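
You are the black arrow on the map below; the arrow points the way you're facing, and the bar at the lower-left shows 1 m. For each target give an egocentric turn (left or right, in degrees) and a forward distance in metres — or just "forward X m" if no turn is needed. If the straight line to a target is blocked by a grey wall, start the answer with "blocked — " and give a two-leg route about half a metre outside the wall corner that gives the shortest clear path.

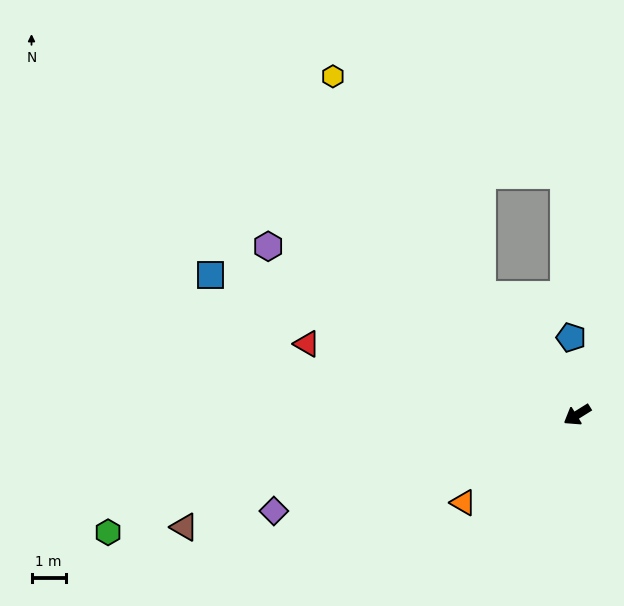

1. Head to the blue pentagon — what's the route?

turn right 117°, forward 2.3 m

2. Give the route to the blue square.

turn right 53°, forward 11.4 m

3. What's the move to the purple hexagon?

turn right 61°, forward 10.3 m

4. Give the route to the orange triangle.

turn left 6°, forward 4.2 m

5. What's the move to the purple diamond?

turn right 14°, forward 9.3 m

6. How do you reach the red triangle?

turn right 47°, forward 8.1 m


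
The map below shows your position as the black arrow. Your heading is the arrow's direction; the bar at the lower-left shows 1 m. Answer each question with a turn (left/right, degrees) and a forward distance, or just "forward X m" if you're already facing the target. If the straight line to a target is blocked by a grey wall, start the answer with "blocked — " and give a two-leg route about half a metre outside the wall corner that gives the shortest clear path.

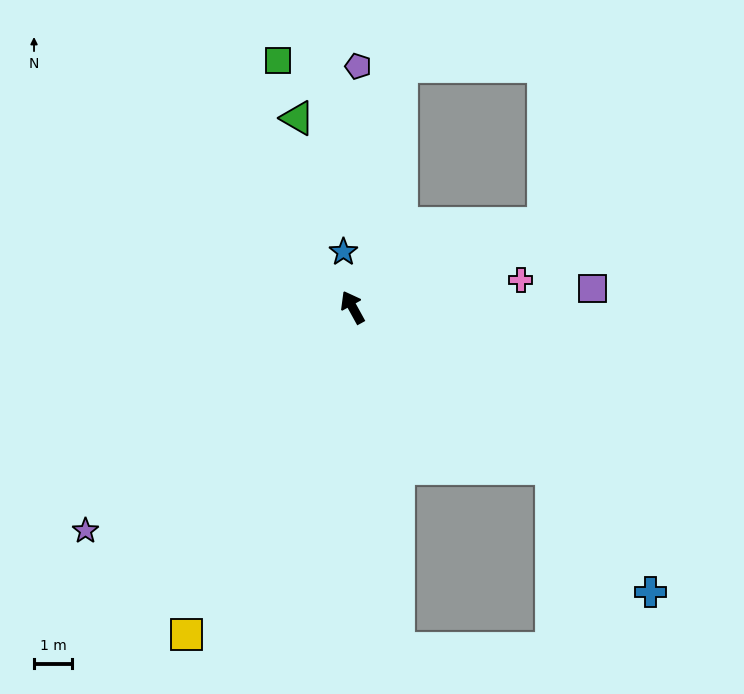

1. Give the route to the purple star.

turn left 101°, forward 9.1 m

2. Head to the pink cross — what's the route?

turn right 110°, forward 4.5 m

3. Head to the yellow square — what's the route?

turn left 124°, forward 9.6 m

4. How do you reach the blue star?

turn right 20°, forward 1.5 m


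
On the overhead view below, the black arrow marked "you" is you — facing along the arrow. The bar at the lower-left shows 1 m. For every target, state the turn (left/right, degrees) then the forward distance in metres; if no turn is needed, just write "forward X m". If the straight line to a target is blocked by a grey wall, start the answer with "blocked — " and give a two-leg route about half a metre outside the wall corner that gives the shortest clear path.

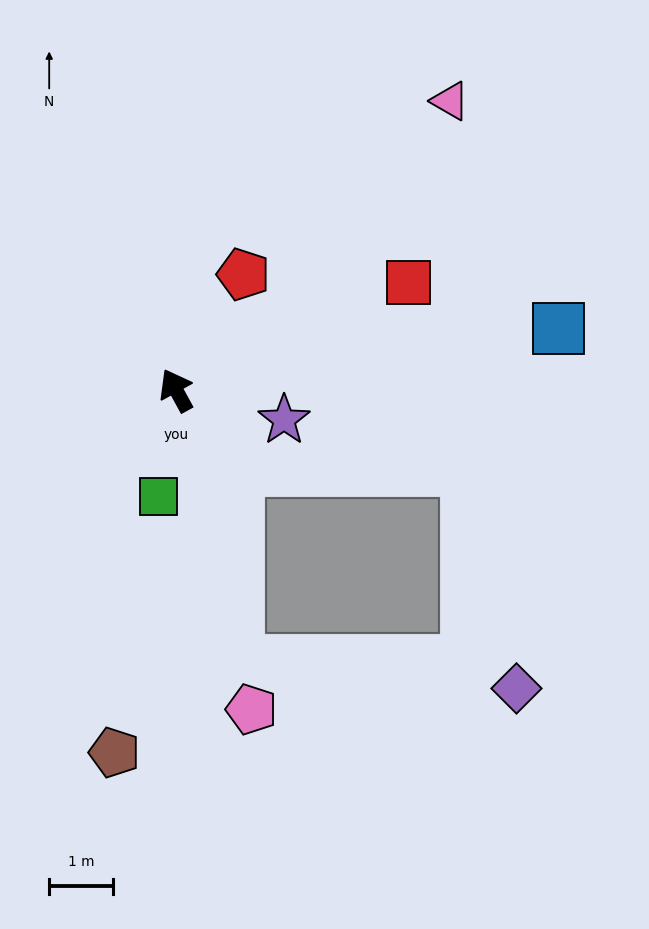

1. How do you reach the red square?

turn right 94°, forward 4.0 m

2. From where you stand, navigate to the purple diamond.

blocked — turn left 164°, forward 4.4 m, then turn left 72°, forward 4.4 m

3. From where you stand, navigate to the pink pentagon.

turn left 165°, forward 5.2 m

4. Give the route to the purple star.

turn right 134°, forward 1.8 m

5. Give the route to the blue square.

turn right 110°, forward 6.1 m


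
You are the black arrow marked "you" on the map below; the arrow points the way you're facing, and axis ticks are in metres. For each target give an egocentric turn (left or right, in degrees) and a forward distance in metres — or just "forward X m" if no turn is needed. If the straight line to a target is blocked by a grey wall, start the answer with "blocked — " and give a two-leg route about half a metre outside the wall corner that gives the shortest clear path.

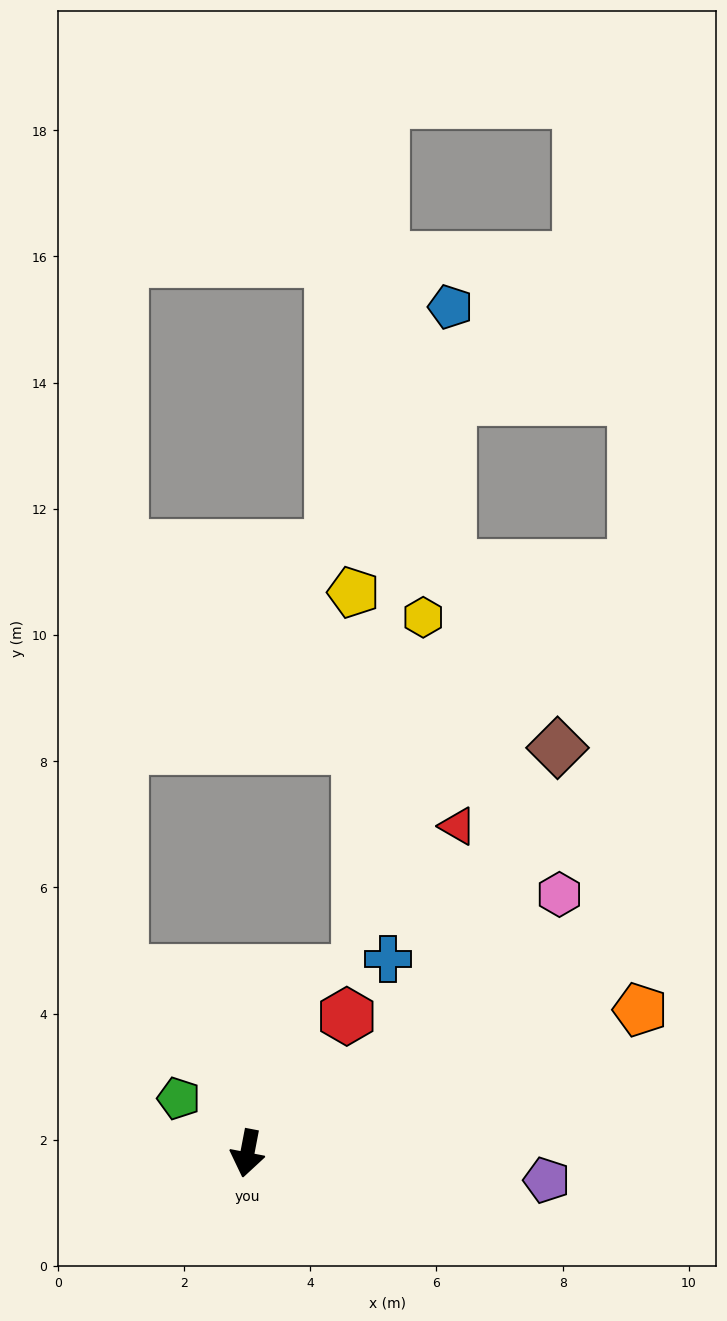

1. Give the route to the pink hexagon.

turn left 141°, forward 6.4 m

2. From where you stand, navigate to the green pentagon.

turn right 118°, forward 1.4 m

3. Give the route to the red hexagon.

turn left 155°, forward 2.7 m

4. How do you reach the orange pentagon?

turn left 121°, forward 6.6 m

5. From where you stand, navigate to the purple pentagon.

turn left 96°, forward 4.8 m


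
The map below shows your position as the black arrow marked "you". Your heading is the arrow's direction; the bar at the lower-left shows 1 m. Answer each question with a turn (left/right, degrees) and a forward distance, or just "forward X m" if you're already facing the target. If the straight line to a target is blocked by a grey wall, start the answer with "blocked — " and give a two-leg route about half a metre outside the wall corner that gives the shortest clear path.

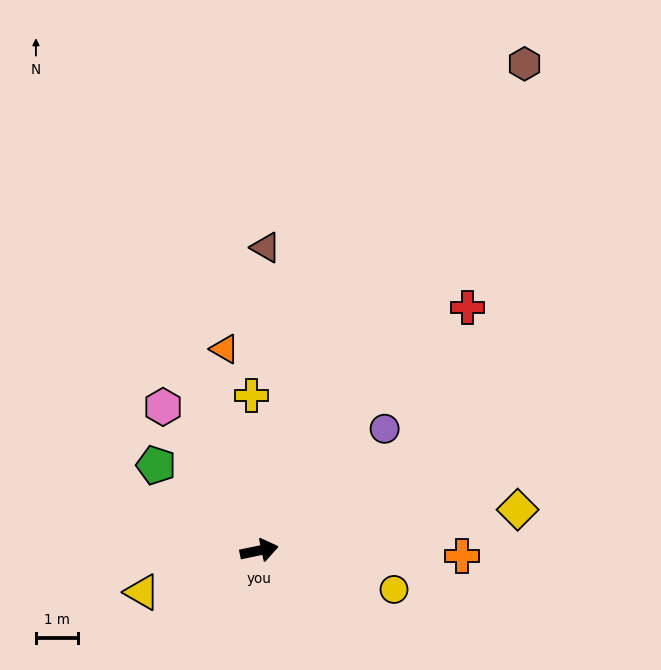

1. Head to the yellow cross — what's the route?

turn left 81°, forward 3.7 m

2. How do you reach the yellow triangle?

turn right 172°, forward 3.0 m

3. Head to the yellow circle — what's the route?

turn right 28°, forward 3.4 m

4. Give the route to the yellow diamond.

turn right 3°, forward 6.3 m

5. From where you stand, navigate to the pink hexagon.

turn left 112°, forward 4.1 m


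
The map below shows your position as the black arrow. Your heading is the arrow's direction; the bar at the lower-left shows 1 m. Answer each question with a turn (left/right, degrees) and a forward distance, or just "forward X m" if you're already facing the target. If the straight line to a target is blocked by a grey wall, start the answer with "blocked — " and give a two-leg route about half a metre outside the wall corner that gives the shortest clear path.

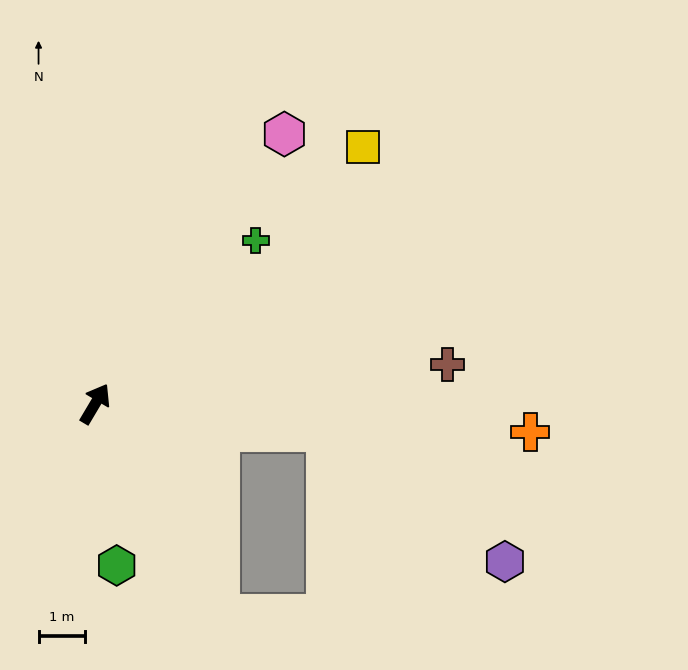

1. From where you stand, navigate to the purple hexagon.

blocked — turn right 66°, forward 5.0 m, then turn right 29°, forward 4.7 m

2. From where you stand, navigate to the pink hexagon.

turn right 4°, forward 7.1 m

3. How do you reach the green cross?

turn right 14°, forward 4.9 m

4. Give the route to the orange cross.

turn right 63°, forward 9.3 m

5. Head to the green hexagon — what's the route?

turn right 142°, forward 3.5 m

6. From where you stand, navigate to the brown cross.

turn right 53°, forward 7.6 m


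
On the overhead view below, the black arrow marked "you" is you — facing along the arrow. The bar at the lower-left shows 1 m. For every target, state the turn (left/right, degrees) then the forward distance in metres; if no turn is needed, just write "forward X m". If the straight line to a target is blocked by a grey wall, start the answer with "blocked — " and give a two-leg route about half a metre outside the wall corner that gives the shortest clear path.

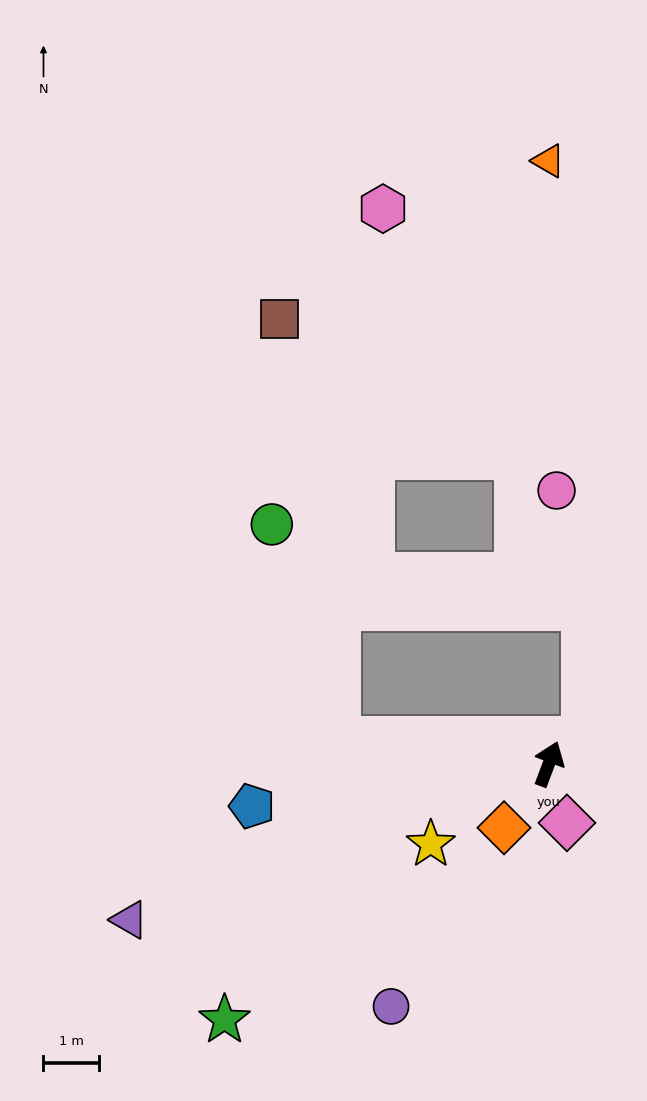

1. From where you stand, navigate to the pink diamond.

turn right 142°, forward 1.1 m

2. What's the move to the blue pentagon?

turn left 119°, forward 5.4 m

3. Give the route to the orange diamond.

turn left 166°, forward 1.4 m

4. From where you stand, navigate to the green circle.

blocked — turn left 104°, forward 3.9 m, then turn right 66°, forward 4.1 m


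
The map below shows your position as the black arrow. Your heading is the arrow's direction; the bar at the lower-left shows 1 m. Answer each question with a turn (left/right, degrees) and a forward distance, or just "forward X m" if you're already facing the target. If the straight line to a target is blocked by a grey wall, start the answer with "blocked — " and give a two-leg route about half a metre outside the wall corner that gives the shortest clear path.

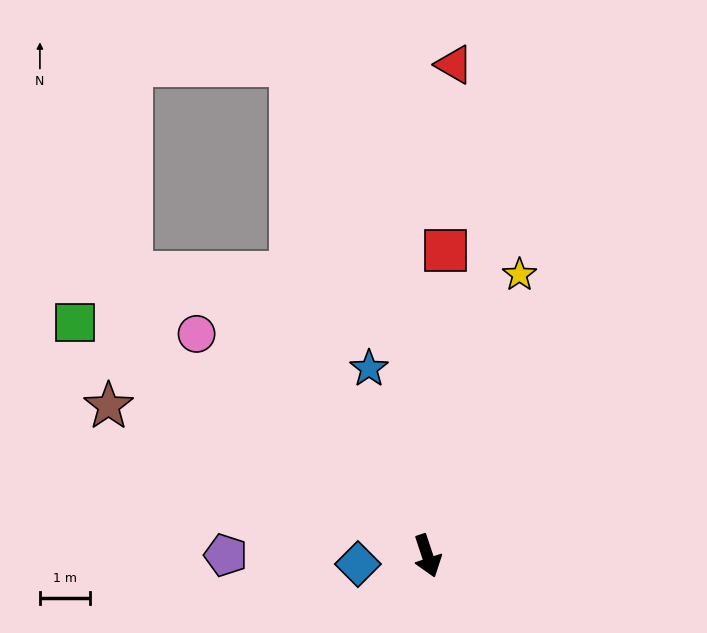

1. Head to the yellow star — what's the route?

turn left 144°, forward 5.9 m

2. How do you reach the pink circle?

turn right 152°, forward 6.4 m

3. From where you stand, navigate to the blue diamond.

turn right 102°, forward 1.4 m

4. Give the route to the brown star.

turn right 134°, forward 7.1 m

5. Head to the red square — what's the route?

turn left 158°, forward 6.1 m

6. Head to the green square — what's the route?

turn right 142°, forward 8.5 m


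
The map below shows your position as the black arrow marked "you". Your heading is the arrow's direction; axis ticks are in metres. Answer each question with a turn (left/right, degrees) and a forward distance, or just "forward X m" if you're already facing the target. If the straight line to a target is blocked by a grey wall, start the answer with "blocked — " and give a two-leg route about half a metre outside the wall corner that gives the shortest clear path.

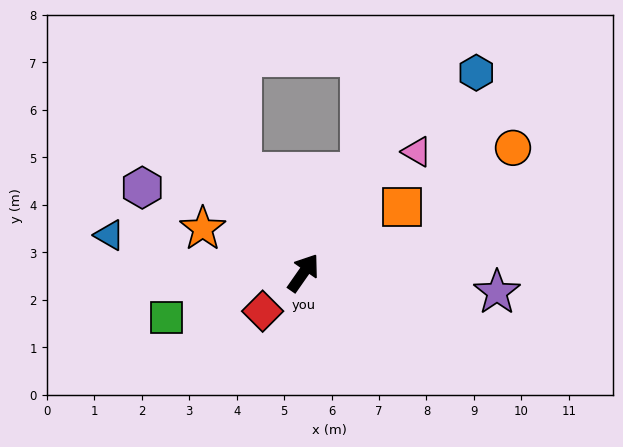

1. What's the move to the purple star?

turn right 61°, forward 4.1 m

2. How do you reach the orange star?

turn left 101°, forward 2.3 m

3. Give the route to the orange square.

turn right 21°, forward 2.5 m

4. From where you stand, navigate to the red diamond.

turn left 168°, forward 1.2 m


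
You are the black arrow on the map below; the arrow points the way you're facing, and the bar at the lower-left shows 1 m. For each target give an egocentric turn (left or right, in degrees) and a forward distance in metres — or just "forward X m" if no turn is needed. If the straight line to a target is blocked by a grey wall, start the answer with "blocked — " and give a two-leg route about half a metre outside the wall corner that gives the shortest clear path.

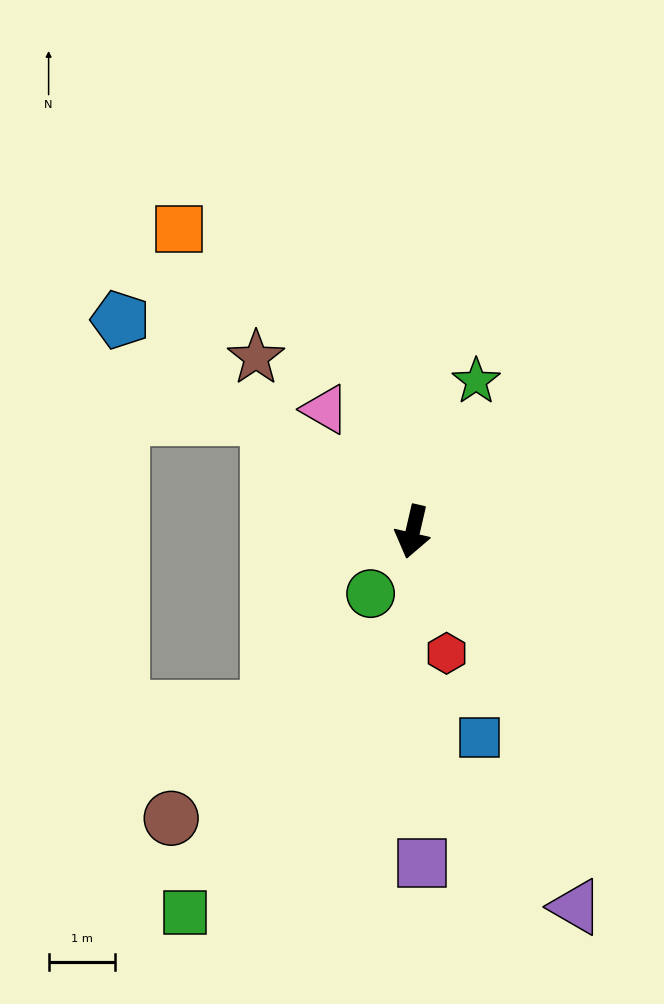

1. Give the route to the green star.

turn left 170°, forward 2.5 m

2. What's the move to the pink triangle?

turn right 131°, forward 2.3 m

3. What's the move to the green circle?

turn right 21°, forward 1.1 m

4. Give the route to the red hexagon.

turn left 29°, forward 1.9 m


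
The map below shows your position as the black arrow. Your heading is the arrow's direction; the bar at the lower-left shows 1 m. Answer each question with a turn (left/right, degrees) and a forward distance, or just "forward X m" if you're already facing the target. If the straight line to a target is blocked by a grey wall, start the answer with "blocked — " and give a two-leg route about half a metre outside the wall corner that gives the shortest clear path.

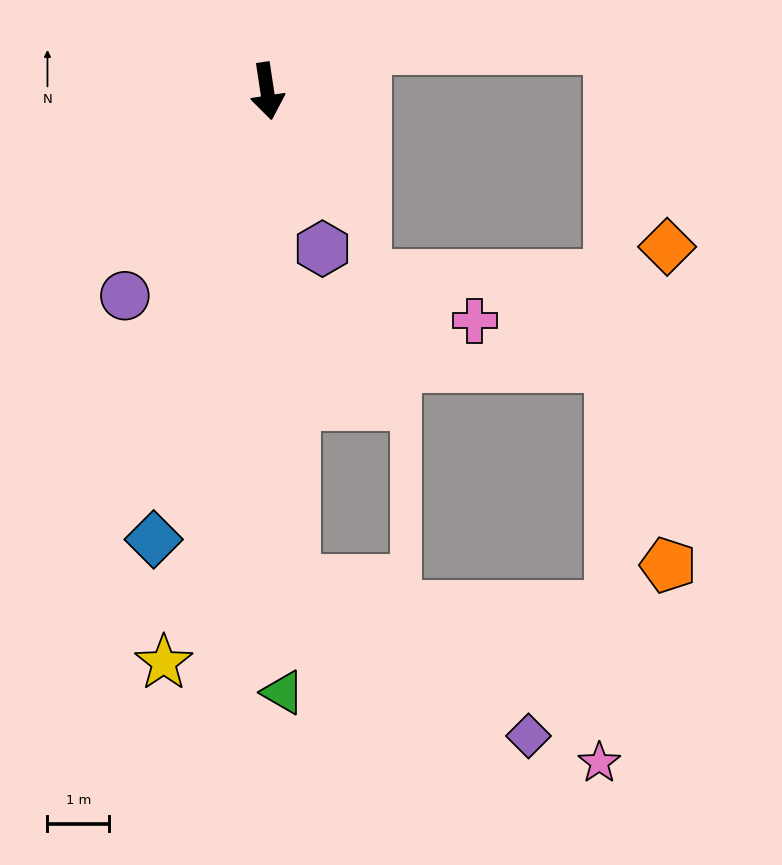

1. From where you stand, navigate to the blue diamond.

turn right 23°, forward 7.5 m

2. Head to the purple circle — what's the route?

turn right 43°, forward 4.0 m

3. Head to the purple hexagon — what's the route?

turn left 11°, forward 2.7 m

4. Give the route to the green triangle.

turn right 7°, forward 9.8 m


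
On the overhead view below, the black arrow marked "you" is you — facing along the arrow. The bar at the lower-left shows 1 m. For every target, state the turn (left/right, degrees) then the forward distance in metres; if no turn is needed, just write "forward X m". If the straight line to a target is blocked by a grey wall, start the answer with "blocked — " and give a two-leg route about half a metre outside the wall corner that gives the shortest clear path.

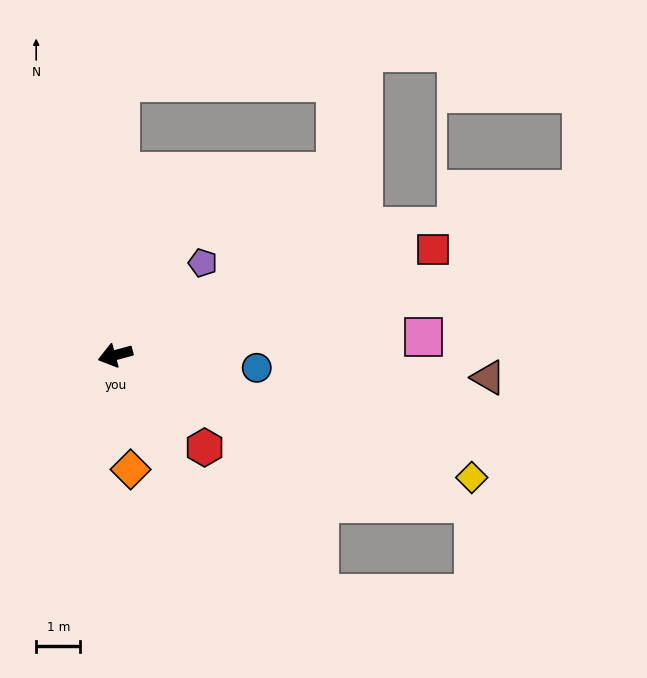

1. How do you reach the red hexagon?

turn left 119°, forward 2.9 m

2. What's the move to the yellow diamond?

turn left 146°, forward 8.6 m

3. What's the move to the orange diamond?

turn left 82°, forward 2.6 m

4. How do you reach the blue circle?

turn left 160°, forward 3.2 m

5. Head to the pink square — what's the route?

turn left 168°, forward 7.0 m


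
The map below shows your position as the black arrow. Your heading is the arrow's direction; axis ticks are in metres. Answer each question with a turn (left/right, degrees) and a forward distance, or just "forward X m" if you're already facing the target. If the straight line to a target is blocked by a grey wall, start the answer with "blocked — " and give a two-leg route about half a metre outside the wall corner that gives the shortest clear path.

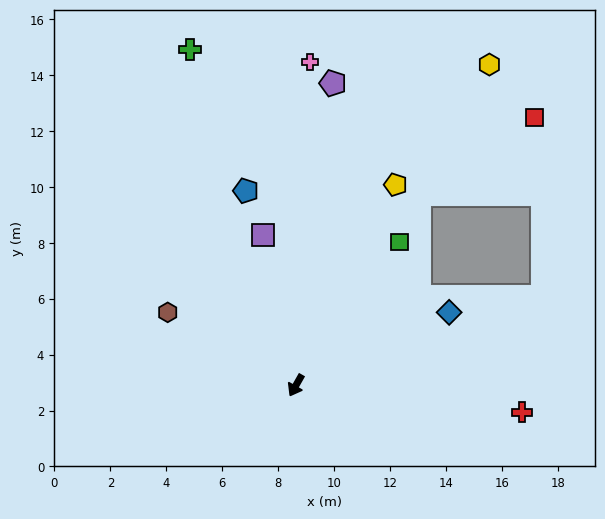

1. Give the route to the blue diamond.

turn left 145°, forward 6.1 m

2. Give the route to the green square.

turn left 174°, forward 6.3 m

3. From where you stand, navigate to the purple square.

turn right 138°, forward 5.5 m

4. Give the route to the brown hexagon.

turn right 90°, forward 5.3 m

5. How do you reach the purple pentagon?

turn right 157°, forward 10.9 m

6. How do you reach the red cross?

turn left 113°, forward 8.1 m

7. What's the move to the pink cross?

turn right 153°, forward 11.6 m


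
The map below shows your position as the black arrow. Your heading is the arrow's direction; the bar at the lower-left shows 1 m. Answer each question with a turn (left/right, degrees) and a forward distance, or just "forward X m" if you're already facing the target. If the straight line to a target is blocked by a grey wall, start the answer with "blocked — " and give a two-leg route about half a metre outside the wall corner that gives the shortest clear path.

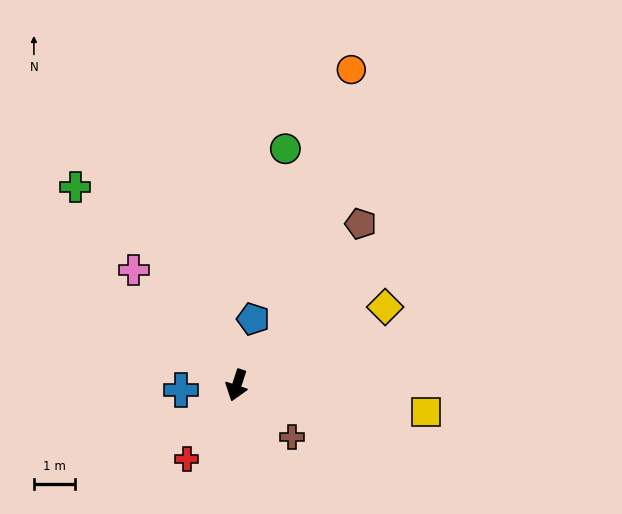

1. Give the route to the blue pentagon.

turn right 176°, forward 1.7 m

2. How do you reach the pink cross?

turn right 120°, forward 3.8 m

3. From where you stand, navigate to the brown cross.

turn left 65°, forward 1.9 m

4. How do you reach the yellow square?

turn left 100°, forward 4.7 m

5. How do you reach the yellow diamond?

turn left 136°, forward 4.1 m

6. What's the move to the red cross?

turn right 16°, forward 2.2 m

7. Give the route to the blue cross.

turn right 67°, forward 1.4 m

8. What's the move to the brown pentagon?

turn left 161°, forward 5.0 m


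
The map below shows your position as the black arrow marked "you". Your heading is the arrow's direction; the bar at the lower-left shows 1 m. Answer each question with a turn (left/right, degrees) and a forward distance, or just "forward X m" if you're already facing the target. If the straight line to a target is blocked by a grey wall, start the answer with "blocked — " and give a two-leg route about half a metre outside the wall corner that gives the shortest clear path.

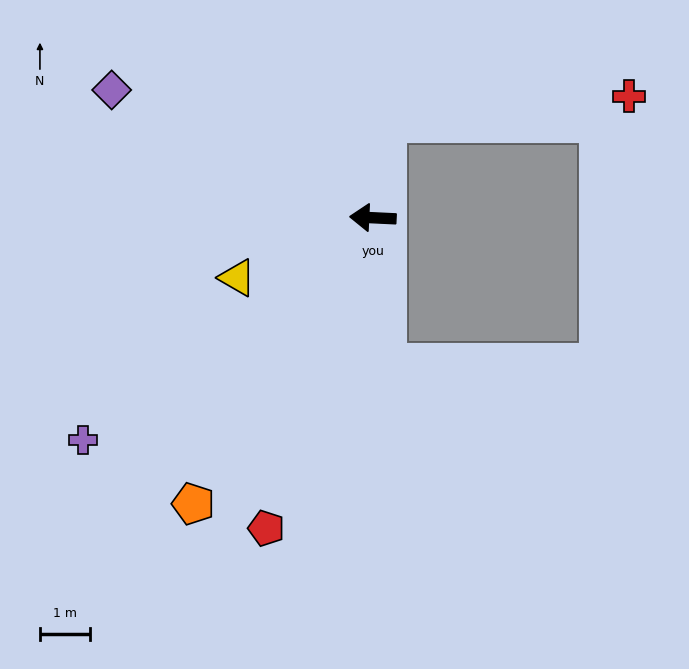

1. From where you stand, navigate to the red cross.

blocked — turn right 95°, forward 1.9 m, then turn right 76°, forward 4.9 m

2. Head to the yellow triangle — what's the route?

turn left 27°, forward 3.0 m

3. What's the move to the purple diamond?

turn right 23°, forward 5.8 m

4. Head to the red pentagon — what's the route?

turn left 74°, forward 6.6 m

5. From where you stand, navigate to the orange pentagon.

turn left 61°, forward 6.8 m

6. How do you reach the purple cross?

turn left 40°, forward 7.3 m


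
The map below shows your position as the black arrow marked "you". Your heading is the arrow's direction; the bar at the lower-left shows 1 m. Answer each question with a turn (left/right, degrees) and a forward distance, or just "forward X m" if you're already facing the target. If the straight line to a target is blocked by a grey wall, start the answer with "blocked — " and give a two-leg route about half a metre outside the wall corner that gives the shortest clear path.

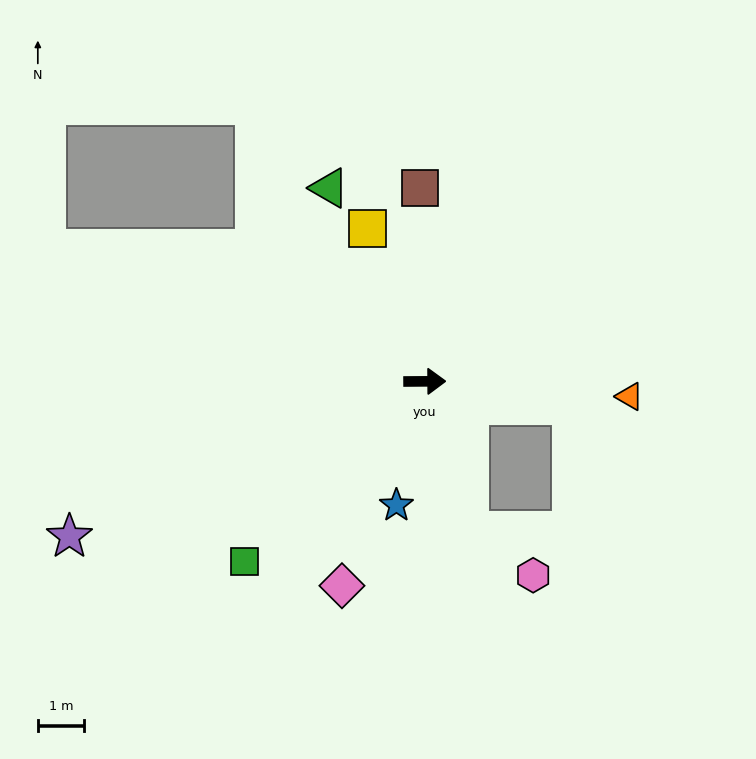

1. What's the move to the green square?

turn right 135°, forward 5.5 m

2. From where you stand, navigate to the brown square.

turn left 91°, forward 4.2 m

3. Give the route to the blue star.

turn right 103°, forward 2.8 m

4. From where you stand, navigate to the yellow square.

turn left 110°, forward 3.6 m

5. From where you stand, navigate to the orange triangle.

turn right 5°, forward 4.5 m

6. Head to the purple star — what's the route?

turn right 157°, forward 8.4 m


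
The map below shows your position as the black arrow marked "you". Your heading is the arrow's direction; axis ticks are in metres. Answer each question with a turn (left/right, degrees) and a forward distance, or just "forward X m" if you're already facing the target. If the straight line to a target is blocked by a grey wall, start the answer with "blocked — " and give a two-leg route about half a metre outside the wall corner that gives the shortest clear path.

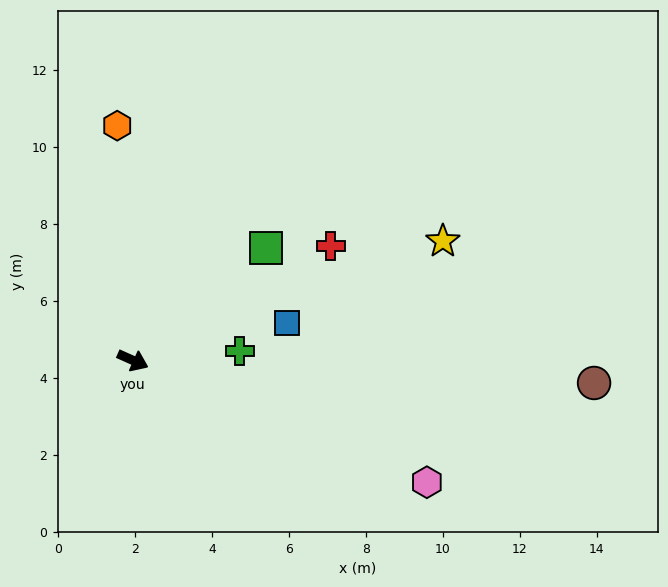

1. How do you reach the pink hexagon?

forward 8.3 m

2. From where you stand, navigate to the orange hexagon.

turn left 118°, forward 6.1 m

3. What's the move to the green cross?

turn left 29°, forward 2.8 m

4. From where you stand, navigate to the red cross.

turn left 54°, forward 5.9 m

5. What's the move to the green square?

turn left 64°, forward 4.5 m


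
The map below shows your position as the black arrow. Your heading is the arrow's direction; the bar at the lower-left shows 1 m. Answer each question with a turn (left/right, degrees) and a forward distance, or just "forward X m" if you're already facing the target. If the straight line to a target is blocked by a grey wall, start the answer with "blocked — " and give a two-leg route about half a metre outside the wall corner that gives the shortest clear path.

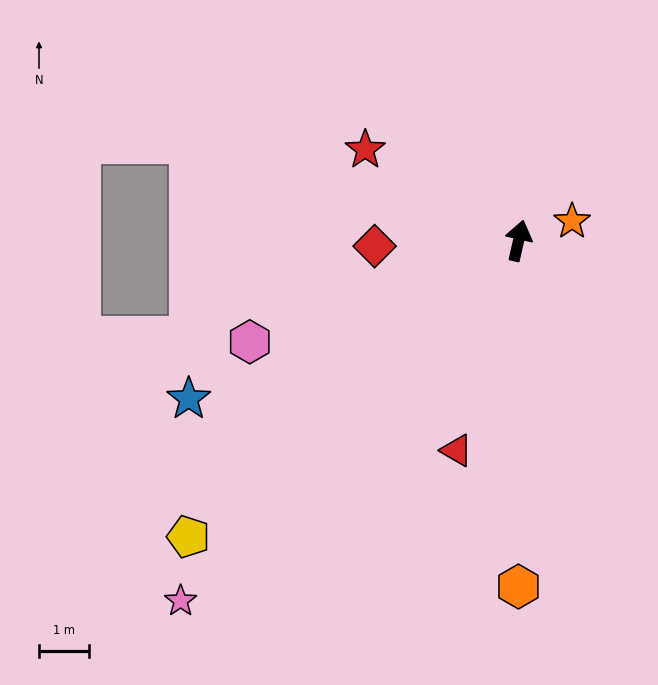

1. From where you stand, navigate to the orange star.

turn right 57°, forward 1.1 m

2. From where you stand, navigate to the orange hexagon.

turn right 167°, forward 7.0 m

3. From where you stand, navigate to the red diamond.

turn left 105°, forward 2.9 m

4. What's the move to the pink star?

turn left 150°, forward 10.0 m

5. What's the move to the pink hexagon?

turn left 123°, forward 5.8 m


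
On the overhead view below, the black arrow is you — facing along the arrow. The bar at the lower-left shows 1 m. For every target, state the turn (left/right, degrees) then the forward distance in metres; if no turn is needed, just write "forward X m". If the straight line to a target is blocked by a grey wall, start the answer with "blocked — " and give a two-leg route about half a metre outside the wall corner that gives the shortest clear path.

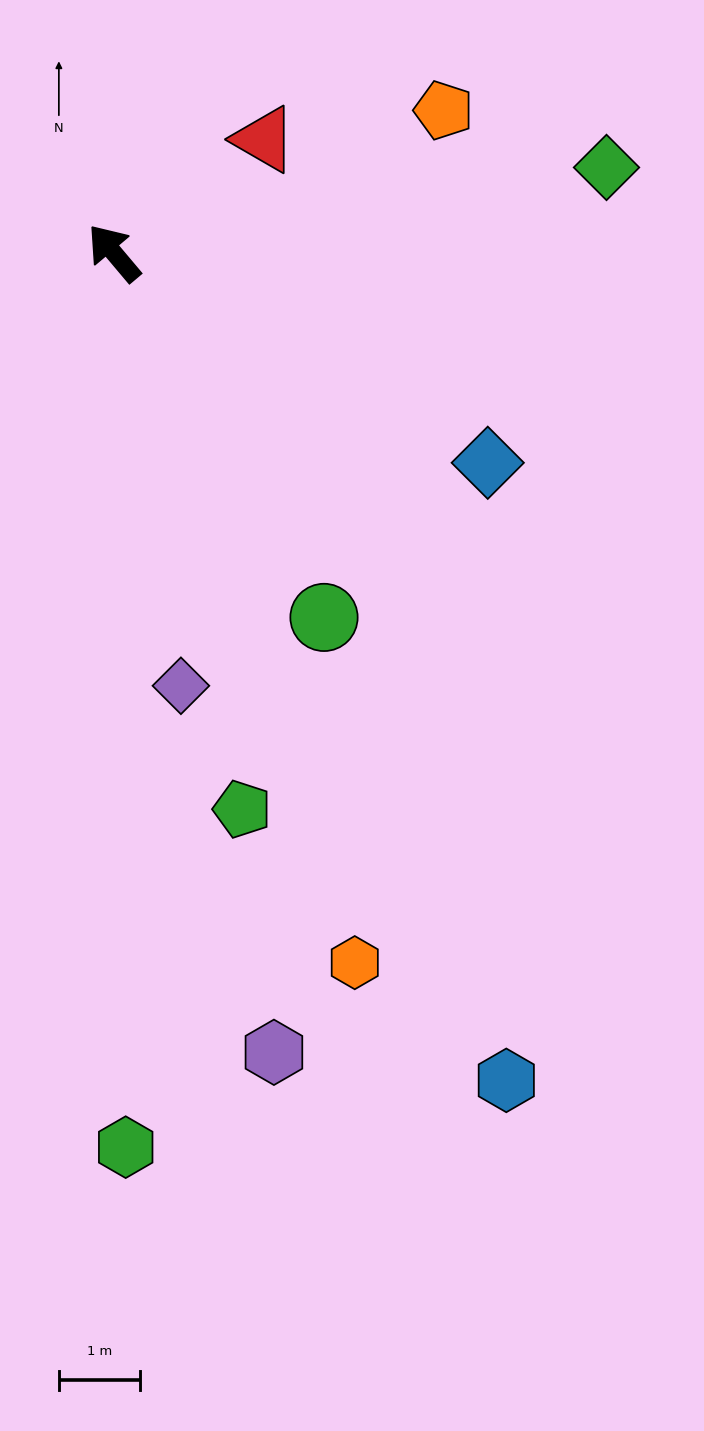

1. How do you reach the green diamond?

turn right 120°, forward 6.2 m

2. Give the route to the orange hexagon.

turn left 159°, forward 9.3 m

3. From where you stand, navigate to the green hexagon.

turn left 141°, forward 11.1 m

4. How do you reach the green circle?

turn left 170°, forward 5.2 m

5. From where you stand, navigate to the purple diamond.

turn left 149°, forward 5.4 m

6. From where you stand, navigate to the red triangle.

turn right 93°, forward 2.3 m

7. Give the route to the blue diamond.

turn right 159°, forward 5.3 m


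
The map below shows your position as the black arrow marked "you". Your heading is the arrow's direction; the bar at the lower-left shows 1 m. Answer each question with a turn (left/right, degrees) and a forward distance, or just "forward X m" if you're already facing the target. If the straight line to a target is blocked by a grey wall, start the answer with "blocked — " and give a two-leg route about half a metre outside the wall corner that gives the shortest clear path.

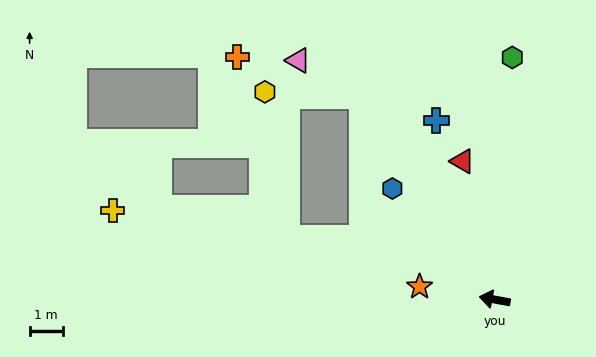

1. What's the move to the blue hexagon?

turn right 37°, forward 4.6 m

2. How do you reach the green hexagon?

turn right 84°, forward 7.4 m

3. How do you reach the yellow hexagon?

blocked — turn right 47°, forward 7.4 m, then turn left 56°, forward 3.0 m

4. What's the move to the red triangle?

turn right 67°, forward 4.3 m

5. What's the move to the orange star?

forward 2.3 m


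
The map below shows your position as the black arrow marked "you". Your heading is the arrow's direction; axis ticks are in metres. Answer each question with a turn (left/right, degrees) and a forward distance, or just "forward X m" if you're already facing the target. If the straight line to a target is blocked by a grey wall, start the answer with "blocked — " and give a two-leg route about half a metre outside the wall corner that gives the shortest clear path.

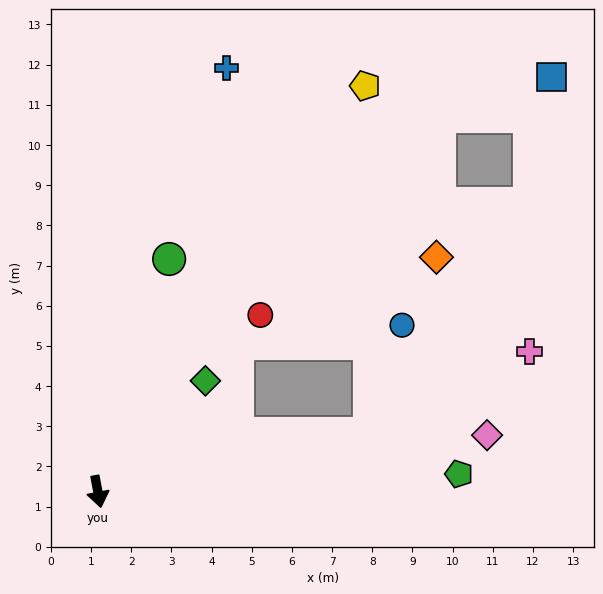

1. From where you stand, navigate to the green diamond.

turn left 125°, forward 3.8 m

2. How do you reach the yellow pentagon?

turn left 136°, forward 12.1 m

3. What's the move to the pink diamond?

turn left 88°, forward 9.8 m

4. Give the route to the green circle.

turn left 152°, forward 6.1 m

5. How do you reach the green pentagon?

turn left 82°, forward 9.0 m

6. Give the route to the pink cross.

blocked — turn left 91°, forward 6.9 m, then turn left 16°, forward 4.5 m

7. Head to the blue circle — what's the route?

blocked — turn left 91°, forward 6.9 m, then turn left 62°, forward 2.8 m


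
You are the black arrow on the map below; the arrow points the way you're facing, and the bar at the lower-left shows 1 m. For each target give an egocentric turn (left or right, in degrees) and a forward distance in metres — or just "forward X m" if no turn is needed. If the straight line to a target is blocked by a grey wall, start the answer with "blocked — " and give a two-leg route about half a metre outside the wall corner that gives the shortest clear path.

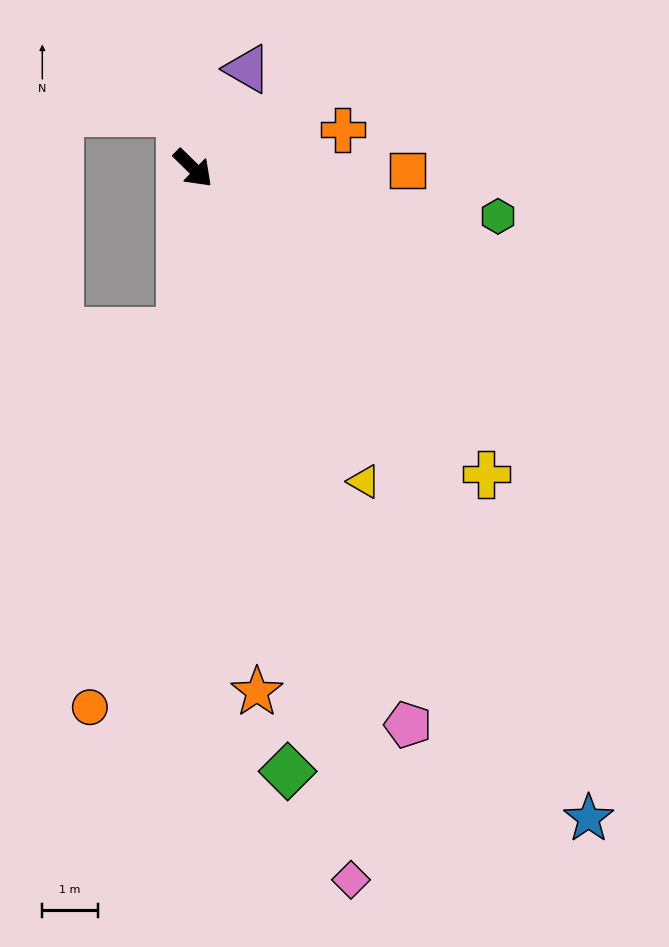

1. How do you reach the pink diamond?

turn right 33°, forward 13.1 m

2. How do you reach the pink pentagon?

turn right 24°, forward 10.7 m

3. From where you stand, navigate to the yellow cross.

forward 7.6 m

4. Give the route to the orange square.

turn left 44°, forward 3.9 m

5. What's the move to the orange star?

turn right 39°, forward 9.5 m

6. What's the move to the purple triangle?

turn left 106°, forward 2.0 m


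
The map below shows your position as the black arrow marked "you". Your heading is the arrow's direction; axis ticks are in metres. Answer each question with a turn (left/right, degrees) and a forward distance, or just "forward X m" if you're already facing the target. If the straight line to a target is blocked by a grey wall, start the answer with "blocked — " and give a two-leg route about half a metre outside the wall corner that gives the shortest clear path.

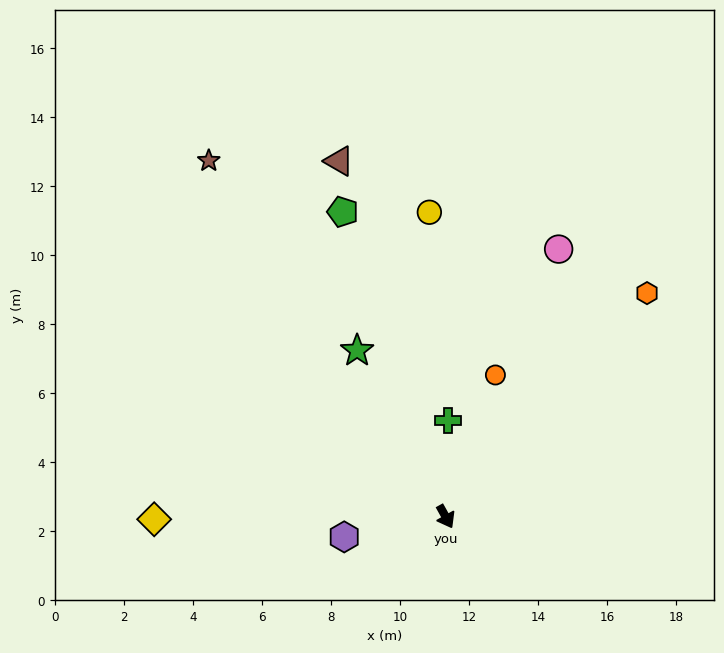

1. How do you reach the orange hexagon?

turn left 109°, forward 8.7 m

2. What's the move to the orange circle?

turn left 132°, forward 4.4 m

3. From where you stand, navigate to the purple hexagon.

turn right 108°, forward 3.0 m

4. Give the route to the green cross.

turn left 150°, forward 2.8 m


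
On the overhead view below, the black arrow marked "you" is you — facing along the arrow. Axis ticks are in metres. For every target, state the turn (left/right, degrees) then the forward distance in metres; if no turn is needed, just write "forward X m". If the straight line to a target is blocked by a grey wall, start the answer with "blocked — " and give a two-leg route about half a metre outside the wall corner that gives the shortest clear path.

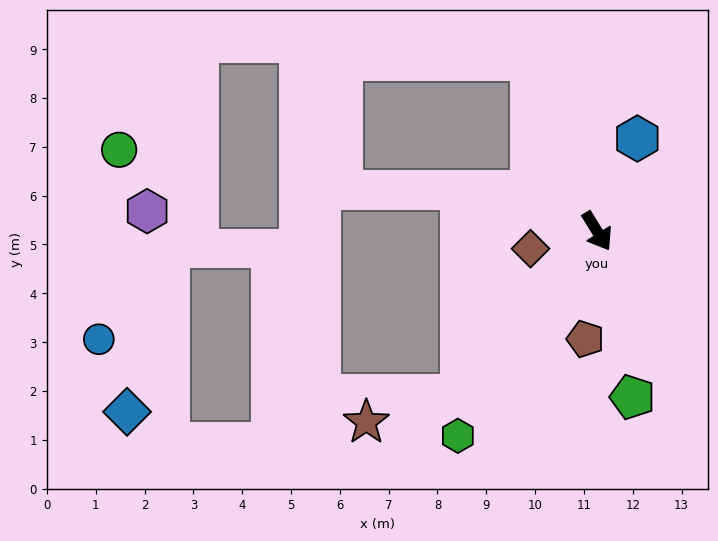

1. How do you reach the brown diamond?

turn right 107°, forward 1.4 m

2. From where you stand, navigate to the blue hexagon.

turn left 125°, forward 2.1 m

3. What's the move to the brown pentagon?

turn right 38°, forward 2.2 m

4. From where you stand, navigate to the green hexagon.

turn right 66°, forward 5.1 m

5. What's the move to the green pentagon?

turn right 20°, forward 3.5 m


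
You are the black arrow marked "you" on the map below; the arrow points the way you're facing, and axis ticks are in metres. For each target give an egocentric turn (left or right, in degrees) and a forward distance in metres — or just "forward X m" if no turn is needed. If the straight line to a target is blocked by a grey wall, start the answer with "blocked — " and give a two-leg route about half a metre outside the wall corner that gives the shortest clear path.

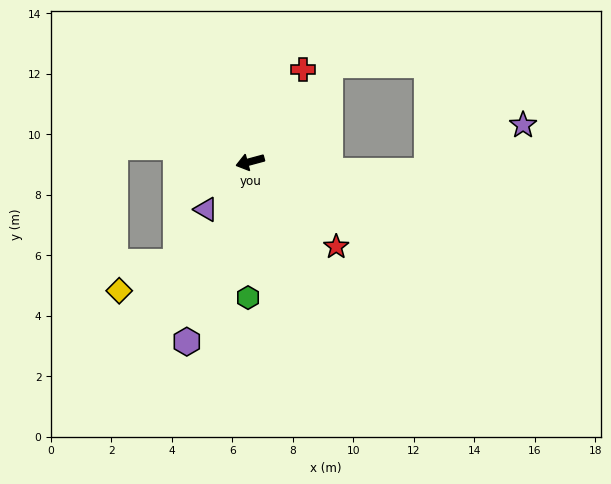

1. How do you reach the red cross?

turn right 135°, forward 3.5 m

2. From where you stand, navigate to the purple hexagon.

turn left 55°, forward 6.3 m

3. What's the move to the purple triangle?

turn left 32°, forward 2.1 m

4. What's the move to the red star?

turn left 120°, forward 4.0 m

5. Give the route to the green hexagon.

turn left 74°, forward 4.5 m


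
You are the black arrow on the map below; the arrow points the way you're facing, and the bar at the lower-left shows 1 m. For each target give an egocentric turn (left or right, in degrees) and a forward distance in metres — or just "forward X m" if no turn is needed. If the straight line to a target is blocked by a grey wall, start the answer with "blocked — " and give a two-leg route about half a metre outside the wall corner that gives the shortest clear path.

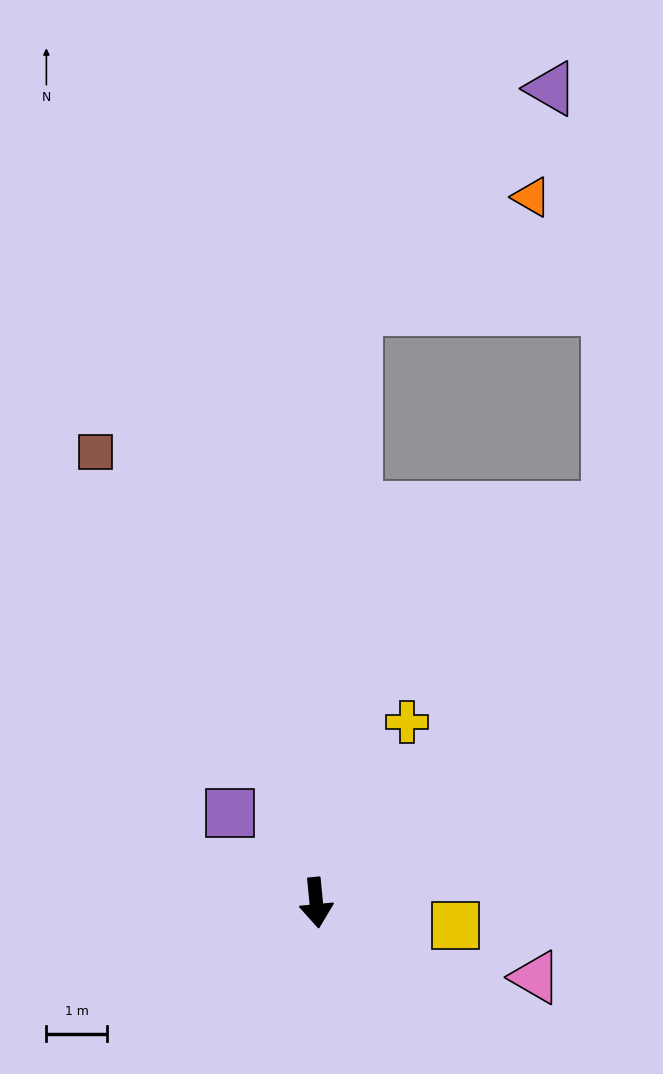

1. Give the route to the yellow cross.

turn left 148°, forward 3.3 m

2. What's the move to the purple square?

turn right 142°, forward 2.0 m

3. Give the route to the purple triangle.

blocked — turn left 171°, forward 9.8 m, then turn right 38°, forward 4.8 m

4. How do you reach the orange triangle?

blocked — turn left 171°, forward 9.8 m, then turn right 54°, forward 3.4 m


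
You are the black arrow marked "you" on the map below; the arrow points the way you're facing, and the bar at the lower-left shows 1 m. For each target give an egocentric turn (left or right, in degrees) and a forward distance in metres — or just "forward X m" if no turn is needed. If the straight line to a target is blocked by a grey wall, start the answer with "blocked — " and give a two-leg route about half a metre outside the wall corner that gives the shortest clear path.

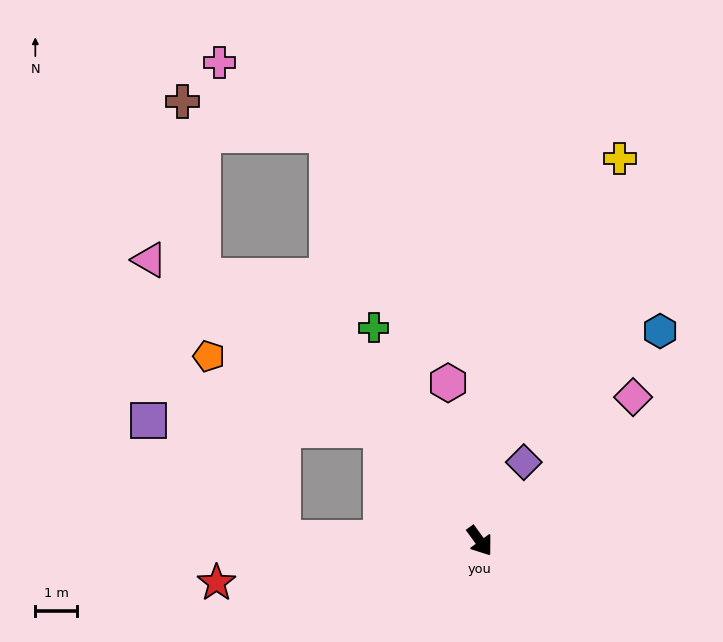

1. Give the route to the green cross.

turn left 170°, forward 5.7 m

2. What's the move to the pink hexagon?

turn left 155°, forward 3.9 m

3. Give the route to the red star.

turn right 117°, forward 6.4 m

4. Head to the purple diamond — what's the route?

turn left 115°, forward 2.2 m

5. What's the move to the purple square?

blocked — turn right 127°, forward 4.7 m, then turn right 40°, forward 4.3 m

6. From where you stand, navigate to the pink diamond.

turn left 97°, forward 5.0 m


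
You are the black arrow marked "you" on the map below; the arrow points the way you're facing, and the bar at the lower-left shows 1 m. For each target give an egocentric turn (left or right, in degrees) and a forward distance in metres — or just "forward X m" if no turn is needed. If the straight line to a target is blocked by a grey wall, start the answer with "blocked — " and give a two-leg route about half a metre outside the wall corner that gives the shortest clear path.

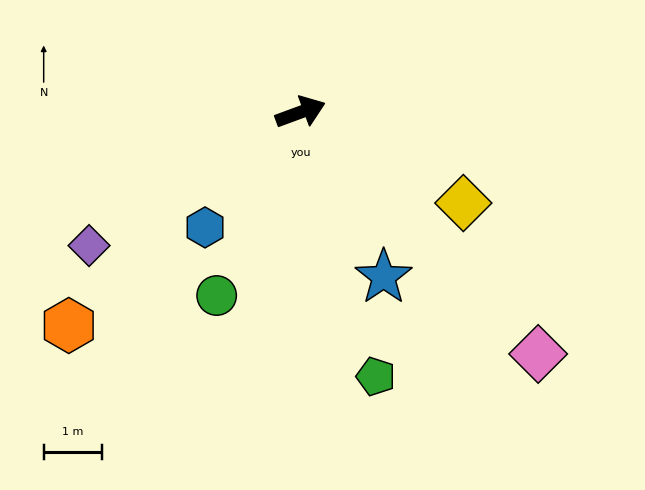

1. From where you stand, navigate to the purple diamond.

turn right 168°, forward 4.3 m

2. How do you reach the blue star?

turn right 83°, forward 3.2 m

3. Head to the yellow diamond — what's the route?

turn right 49°, forward 3.2 m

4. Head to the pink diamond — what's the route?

turn right 66°, forward 5.8 m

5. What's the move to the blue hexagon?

turn right 150°, forward 2.6 m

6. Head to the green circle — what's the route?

turn right 135°, forward 3.5 m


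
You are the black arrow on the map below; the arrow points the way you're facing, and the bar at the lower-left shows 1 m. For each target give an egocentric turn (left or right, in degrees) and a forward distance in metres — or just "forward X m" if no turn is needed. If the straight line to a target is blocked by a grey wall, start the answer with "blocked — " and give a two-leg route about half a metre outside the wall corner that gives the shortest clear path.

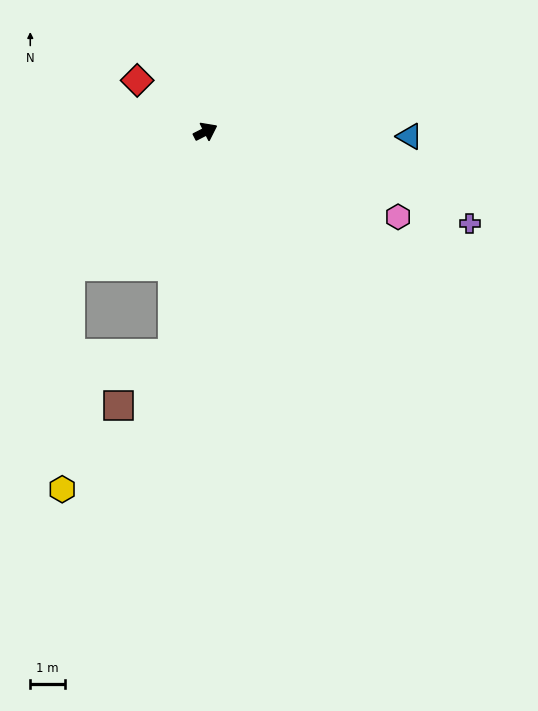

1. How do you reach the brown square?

blocked — turn right 125°, forward 6.4 m, then turn right 38°, forward 2.1 m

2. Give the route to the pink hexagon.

turn right 51°, forward 6.0 m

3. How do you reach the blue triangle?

turn right 28°, forward 5.8 m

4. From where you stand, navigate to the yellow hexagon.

blocked — turn right 162°, forward 5.5 m, then turn left 43°, forward 6.4 m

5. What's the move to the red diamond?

turn left 116°, forward 2.4 m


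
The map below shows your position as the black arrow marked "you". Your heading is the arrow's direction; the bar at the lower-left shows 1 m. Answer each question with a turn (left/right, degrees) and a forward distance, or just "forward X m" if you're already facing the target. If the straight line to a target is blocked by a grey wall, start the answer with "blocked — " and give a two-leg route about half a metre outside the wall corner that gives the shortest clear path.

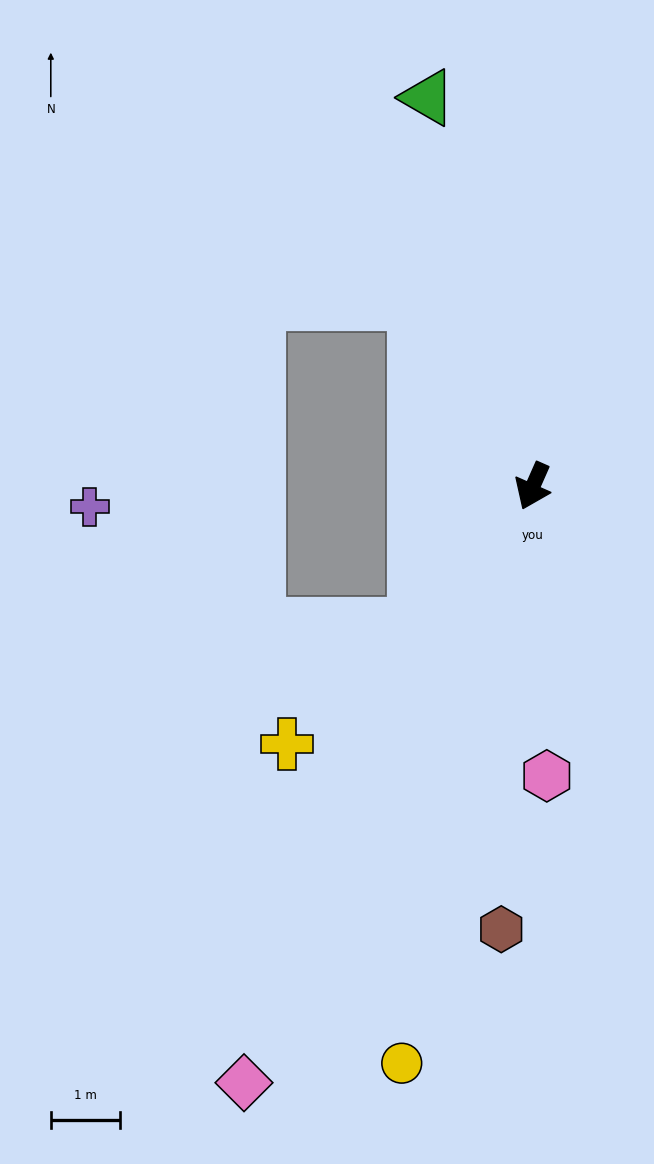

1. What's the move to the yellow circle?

turn left 11°, forward 8.6 m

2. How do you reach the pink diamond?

turn right 2°, forward 9.6 m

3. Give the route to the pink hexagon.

turn left 27°, forward 4.2 m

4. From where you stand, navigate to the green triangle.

turn right 141°, forward 5.9 m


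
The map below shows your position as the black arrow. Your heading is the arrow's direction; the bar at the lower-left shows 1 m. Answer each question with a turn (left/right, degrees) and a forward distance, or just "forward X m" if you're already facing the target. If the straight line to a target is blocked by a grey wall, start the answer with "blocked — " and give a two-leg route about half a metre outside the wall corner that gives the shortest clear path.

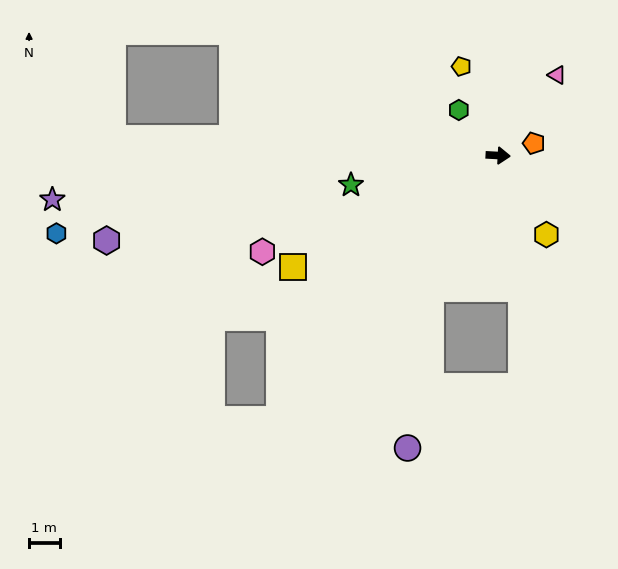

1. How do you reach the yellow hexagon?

turn right 56°, forward 3.0 m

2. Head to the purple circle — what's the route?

blocked — turn right 114°, forward 4.9 m, then turn left 19°, forward 5.3 m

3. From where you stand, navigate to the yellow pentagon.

turn left 116°, forward 3.2 m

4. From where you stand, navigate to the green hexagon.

turn left 134°, forward 2.0 m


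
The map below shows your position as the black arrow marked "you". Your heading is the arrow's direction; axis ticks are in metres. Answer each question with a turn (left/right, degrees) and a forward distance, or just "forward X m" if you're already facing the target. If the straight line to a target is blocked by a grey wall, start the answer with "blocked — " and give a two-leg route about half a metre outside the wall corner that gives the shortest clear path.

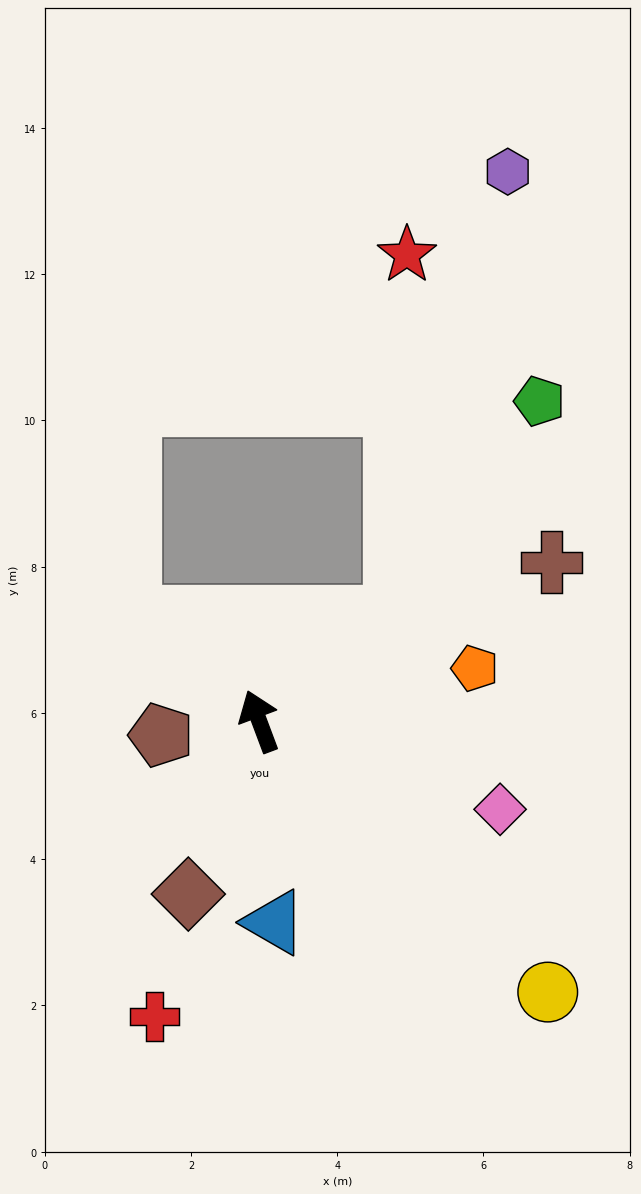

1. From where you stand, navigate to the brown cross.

turn right 82°, forward 4.5 m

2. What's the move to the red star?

blocked — turn right 73°, forward 2.3 m, then turn left 51°, forward 5.0 m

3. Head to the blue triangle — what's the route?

turn left 164°, forward 2.8 m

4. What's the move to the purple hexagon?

blocked — turn right 73°, forward 2.3 m, then turn left 38°, forward 6.3 m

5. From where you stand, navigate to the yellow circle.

turn right 154°, forward 5.4 m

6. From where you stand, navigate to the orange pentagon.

turn right 97°, forward 3.0 m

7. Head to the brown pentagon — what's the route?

turn left 78°, forward 1.4 m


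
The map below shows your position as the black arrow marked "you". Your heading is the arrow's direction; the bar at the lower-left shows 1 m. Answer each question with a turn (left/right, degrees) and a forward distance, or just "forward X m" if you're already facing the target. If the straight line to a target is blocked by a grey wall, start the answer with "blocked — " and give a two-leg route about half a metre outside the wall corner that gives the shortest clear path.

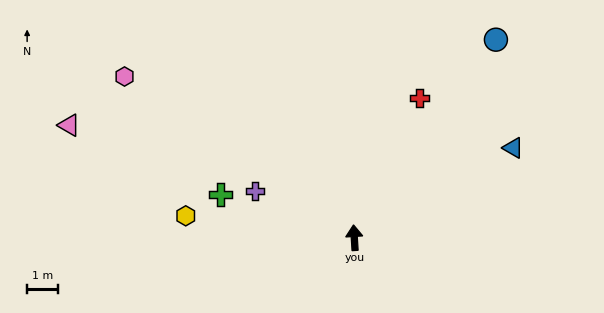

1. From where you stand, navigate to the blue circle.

turn right 39°, forward 8.0 m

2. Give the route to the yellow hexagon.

turn left 79°, forward 5.6 m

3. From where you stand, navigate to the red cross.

turn right 29°, forward 5.1 m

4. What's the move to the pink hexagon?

turn left 51°, forward 9.2 m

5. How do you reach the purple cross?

turn left 61°, forward 3.6 m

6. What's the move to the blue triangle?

turn right 64°, forward 6.0 m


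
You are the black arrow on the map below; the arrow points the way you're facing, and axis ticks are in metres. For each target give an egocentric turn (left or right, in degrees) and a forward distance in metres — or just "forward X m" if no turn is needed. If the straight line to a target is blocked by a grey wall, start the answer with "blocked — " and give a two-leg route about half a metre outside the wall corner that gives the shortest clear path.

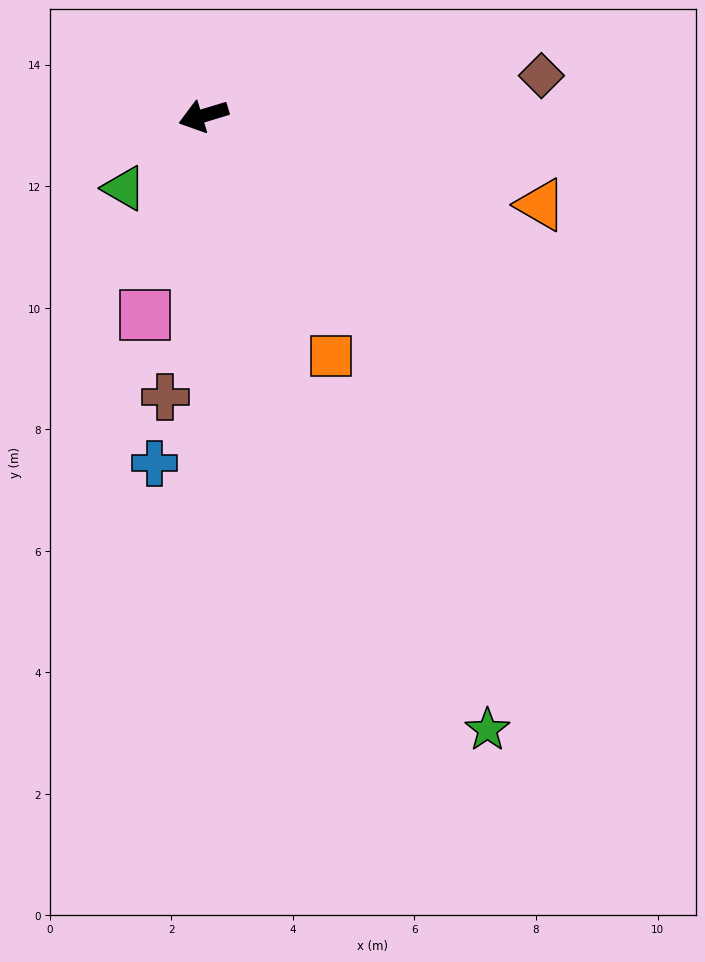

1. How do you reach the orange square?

turn left 101°, forward 4.5 m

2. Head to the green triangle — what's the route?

turn left 26°, forward 1.8 m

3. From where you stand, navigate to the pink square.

turn left 57°, forward 3.4 m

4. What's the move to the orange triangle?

turn left 148°, forward 5.7 m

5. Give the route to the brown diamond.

turn left 170°, forward 5.6 m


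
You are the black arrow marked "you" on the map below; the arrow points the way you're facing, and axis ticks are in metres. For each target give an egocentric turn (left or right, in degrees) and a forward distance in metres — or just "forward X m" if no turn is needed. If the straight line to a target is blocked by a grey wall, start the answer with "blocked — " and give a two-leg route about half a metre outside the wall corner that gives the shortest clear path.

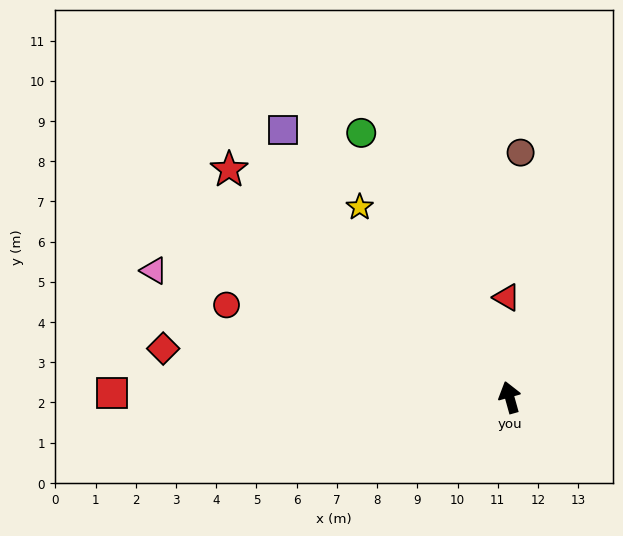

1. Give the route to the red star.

turn left 35°, forward 9.0 m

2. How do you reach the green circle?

turn left 14°, forward 7.5 m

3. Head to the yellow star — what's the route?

turn left 23°, forward 6.0 m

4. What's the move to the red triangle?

turn right 14°, forward 2.5 m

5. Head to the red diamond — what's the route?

turn left 66°, forward 8.7 m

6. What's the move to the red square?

turn left 74°, forward 9.9 m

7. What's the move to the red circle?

turn left 56°, forward 7.4 m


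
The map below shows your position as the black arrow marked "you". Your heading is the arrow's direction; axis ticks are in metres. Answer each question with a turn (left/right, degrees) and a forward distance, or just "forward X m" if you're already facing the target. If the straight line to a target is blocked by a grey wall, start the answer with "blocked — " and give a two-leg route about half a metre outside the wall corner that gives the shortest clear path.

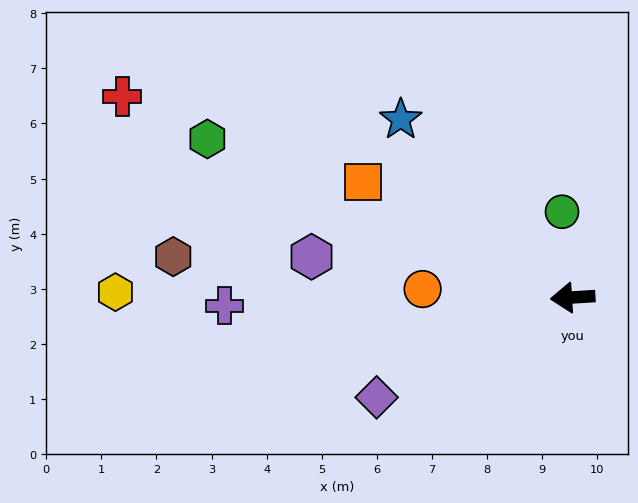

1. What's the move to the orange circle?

turn right 7°, forward 2.7 m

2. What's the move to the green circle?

turn right 87°, forward 1.6 m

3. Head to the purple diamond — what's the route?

turn left 23°, forward 4.0 m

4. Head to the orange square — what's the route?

turn right 32°, forward 4.3 m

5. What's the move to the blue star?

turn right 50°, forward 4.5 m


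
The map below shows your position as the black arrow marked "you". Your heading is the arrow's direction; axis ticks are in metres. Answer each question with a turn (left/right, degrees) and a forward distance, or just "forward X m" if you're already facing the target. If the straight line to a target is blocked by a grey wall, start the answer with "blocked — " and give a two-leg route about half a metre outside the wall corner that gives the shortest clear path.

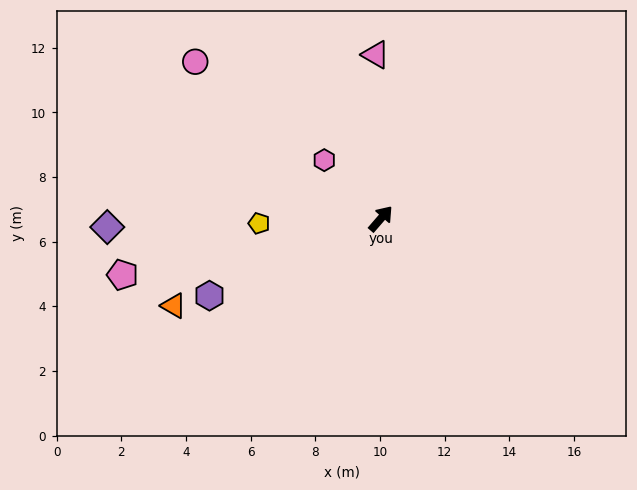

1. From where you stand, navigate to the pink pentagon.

turn left 143°, forward 8.2 m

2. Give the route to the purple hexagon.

turn left 155°, forward 5.8 m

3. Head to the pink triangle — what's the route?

turn left 43°, forward 5.1 m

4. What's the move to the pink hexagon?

turn left 85°, forward 2.5 m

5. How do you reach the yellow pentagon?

turn left 133°, forward 3.8 m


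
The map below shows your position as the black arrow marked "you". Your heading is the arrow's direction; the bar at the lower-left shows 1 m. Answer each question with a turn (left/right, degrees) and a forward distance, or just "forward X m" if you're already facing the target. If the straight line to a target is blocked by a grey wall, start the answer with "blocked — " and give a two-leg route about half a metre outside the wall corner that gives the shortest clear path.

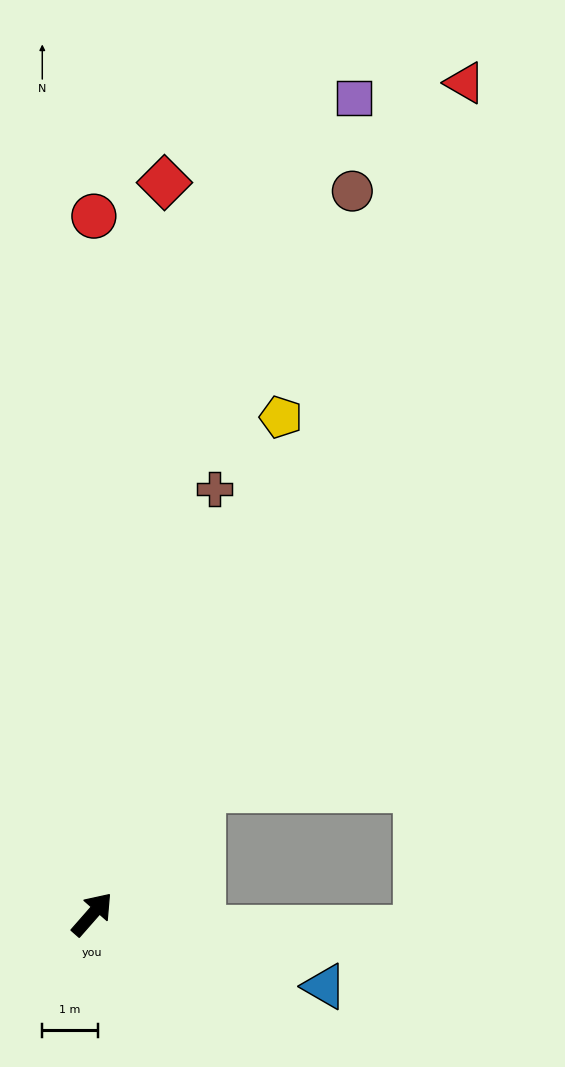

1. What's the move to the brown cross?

turn left 25°, forward 7.9 m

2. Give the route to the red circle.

turn left 41°, forward 12.5 m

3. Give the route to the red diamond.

turn left 36°, forward 13.2 m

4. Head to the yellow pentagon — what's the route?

turn left 20°, forward 9.6 m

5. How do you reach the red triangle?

turn left 17°, forward 16.4 m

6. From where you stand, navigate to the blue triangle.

turn right 66°, forward 4.4 m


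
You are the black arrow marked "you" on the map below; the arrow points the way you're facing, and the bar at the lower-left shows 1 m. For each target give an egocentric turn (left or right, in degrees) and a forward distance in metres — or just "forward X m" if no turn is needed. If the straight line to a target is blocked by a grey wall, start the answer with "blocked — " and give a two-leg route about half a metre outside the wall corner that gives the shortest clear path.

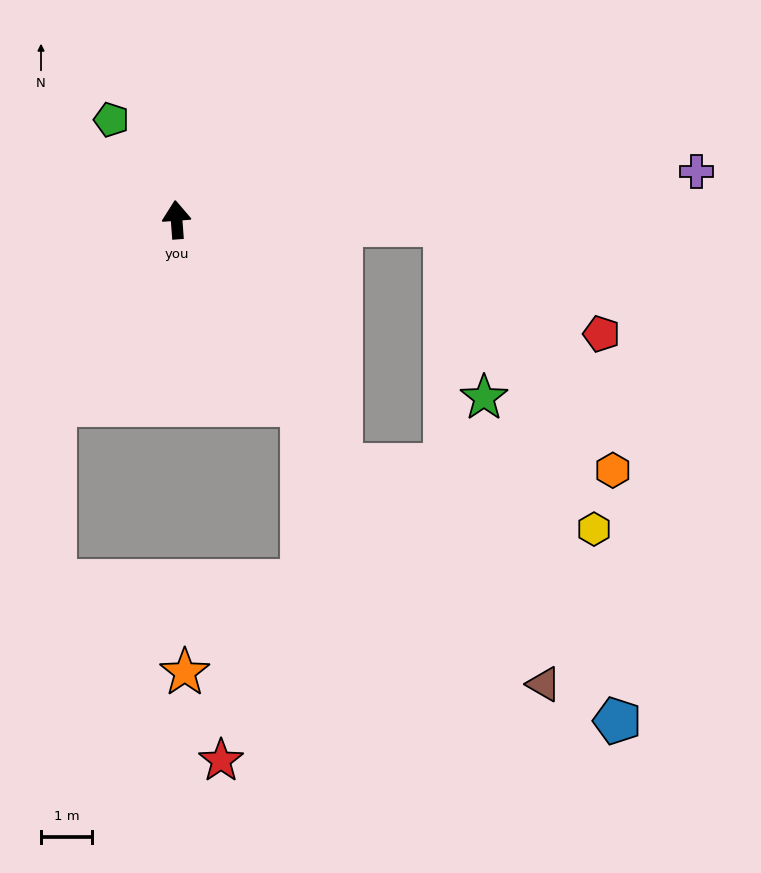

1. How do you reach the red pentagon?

blocked — turn right 95°, forward 5.3 m, then turn right 34°, forward 3.8 m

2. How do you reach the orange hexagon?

blocked — turn right 95°, forward 5.3 m, then turn right 55°, forward 5.9 m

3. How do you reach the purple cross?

turn right 89°, forward 10.3 m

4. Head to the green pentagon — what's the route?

turn left 29°, forward 2.4 m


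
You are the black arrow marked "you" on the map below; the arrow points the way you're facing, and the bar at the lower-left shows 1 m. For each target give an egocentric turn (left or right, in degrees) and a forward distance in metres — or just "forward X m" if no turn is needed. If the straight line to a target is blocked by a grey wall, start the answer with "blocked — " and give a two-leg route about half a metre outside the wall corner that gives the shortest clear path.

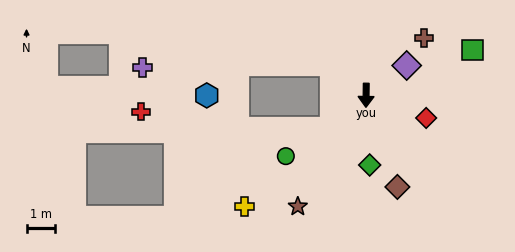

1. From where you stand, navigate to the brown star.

turn right 31°, forward 4.5 m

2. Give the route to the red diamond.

turn left 70°, forward 2.2 m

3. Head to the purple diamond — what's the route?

turn left 127°, forward 1.7 m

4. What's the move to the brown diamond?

turn left 20°, forward 3.4 m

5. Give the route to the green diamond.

turn left 4°, forward 2.4 m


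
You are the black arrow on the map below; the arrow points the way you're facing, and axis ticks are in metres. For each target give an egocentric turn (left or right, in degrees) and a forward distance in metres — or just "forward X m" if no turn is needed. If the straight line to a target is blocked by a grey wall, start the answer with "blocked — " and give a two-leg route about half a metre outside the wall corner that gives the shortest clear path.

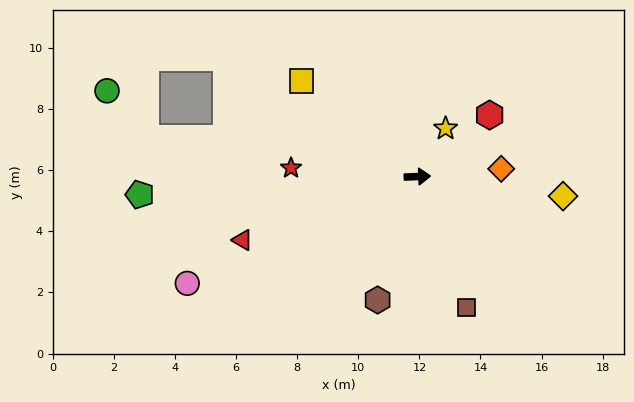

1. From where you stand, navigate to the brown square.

turn right 72°, forward 4.6 m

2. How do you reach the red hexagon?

turn left 38°, forward 3.1 m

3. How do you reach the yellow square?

turn left 138°, forward 4.9 m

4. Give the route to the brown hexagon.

turn right 110°, forward 4.2 m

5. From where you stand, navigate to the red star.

turn left 174°, forward 4.1 m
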